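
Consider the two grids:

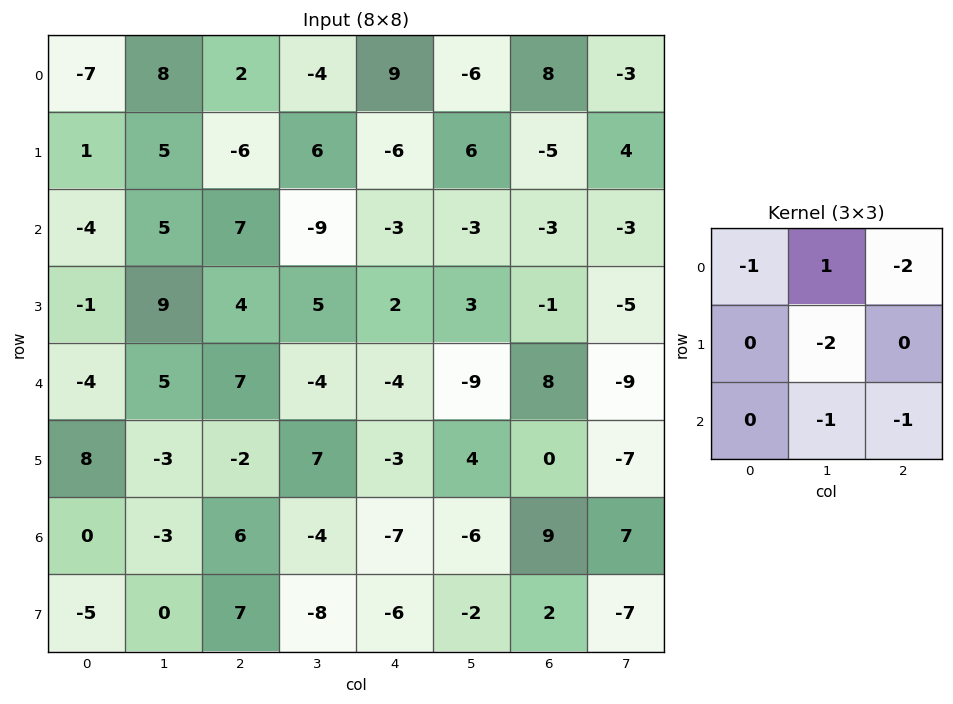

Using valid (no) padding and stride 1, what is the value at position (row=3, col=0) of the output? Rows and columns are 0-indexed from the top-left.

The receptive field on the input at this output position is [-1 9 4 / -4 5 7 / 8 -3 -2]. Elementwise product with the kernel and sum: -1·-1 + 9·1 + 4·-2 + 5·-2 + -3·-1 + -2·-1.

-3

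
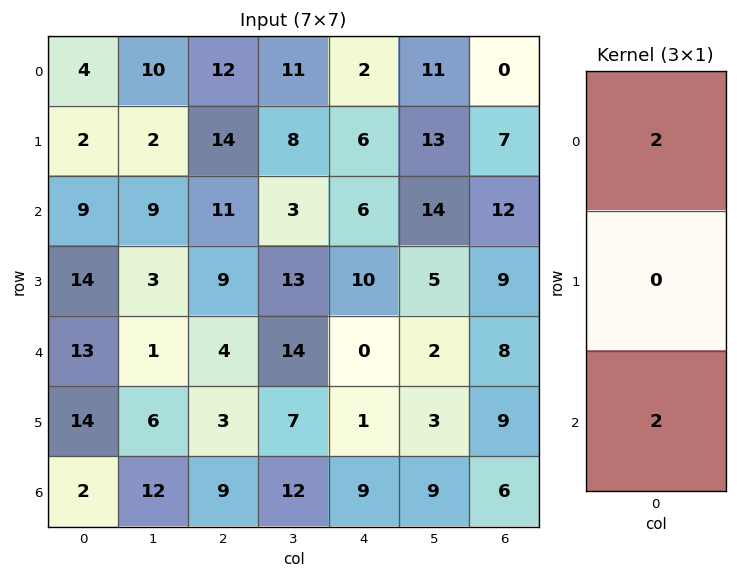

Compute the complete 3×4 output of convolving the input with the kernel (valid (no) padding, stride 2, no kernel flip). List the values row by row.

Output[0,0]: The receptive field on the input at this output position is [4 / 2 / 9]. Elementwise product with the kernel and sum: 4·2 + 9·2.

26 46 16 24
44 30 12 40
30 26 18 28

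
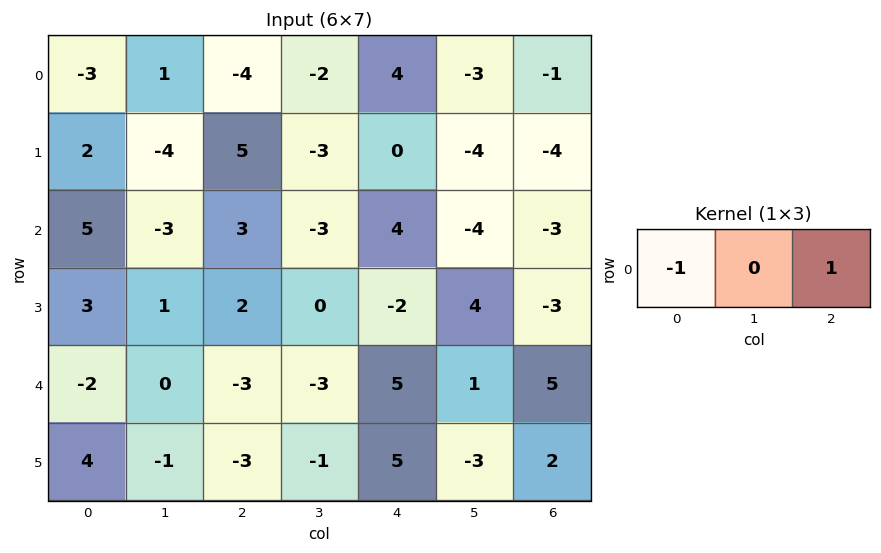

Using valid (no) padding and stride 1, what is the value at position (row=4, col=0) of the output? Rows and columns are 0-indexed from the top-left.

The receptive field on the input at this output position is [-2 0 -3]. Elementwise product with the kernel and sum: -2·-1 + -3·1.

-1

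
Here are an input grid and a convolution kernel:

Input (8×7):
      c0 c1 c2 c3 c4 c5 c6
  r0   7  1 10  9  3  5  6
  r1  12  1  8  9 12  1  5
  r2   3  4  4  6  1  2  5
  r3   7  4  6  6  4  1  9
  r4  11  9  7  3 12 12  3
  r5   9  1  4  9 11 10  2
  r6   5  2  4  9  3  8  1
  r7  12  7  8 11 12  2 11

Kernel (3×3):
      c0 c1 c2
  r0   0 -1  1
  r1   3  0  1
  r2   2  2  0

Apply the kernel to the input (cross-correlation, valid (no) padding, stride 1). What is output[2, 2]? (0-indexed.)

The receptive field on the input at this output position is [4 6 1 / 6 6 4 / 7 3 12]. Elementwise product with the kernel and sum: 6·-1 + 1·1 + 6·3 + 4·1 + 7·2 + 3·2.

37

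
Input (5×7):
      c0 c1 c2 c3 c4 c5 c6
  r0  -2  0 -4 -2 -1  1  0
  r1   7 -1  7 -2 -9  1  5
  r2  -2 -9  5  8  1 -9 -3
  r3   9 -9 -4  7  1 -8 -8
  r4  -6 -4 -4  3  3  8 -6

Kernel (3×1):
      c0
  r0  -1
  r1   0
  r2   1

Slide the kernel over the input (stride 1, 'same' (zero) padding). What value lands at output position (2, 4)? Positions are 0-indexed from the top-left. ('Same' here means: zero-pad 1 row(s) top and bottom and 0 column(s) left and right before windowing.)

The receptive field on the zero-padded input at this output position is [-9 / 1 / 1]. Elementwise product with the kernel and sum: -9·-1 + 1·1.

10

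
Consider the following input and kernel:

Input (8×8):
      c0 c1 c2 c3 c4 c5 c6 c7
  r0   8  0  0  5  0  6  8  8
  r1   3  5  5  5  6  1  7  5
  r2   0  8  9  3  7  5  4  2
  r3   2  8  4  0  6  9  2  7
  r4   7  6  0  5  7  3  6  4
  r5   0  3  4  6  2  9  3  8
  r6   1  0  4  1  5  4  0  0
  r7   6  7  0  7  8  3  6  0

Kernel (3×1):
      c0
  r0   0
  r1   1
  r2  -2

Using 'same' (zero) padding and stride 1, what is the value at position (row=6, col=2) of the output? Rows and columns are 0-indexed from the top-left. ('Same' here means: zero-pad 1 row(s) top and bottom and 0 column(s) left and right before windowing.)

4

The receptive field on the zero-padded input at this output position is [4 / 4 / 0]. Elementwise product with the kernel and sum: 4·1 + 0·-2.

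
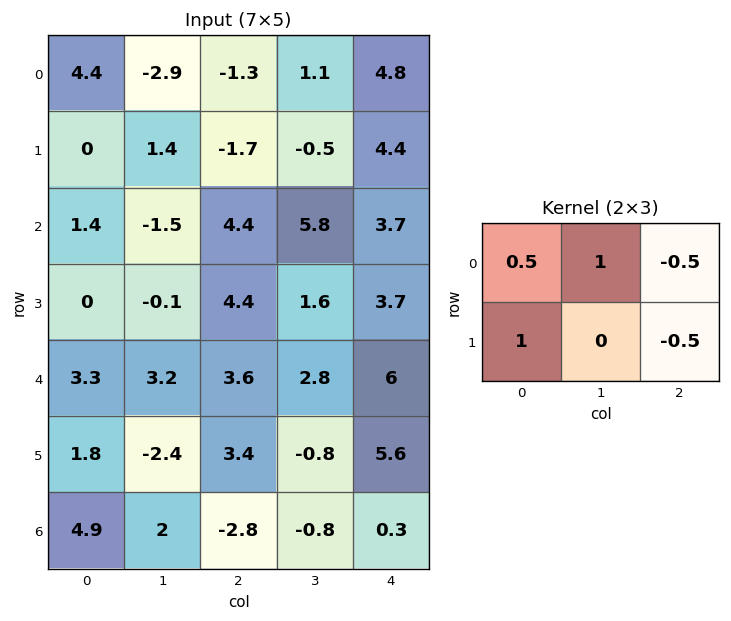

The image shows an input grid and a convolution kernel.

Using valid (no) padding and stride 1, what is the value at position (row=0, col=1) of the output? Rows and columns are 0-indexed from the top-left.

The receptive field on the input at this output position is [-2.9 -1.3 1.1 / 1.4 -1.7 -0.5]. Elementwise product with the kernel and sum: -2.9·0.5 + -1.3·1 + 1.1·-0.5 + 1.4·1 + -0.5·-0.5.

-1.65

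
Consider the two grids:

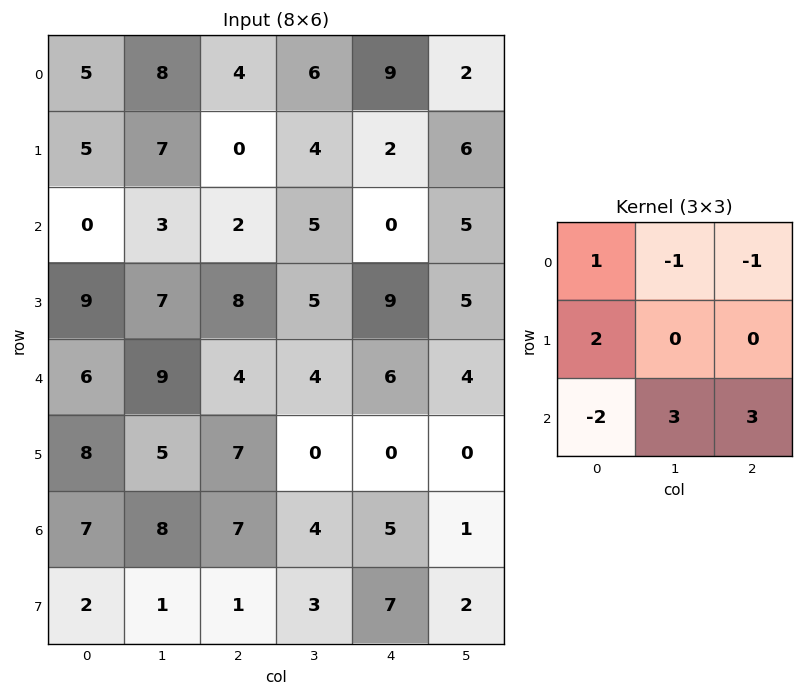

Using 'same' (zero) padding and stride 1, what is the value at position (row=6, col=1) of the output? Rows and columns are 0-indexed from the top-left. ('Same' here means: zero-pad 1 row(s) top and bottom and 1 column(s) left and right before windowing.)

The receptive field on the zero-padded input at this output position is [8 5 7 / 7 8 7 / 2 1 1]. Elementwise product with the kernel and sum: 8·1 + 5·-1 + 7·-1 + 7·2 + 2·-2 + 1·3 + 1·3.

12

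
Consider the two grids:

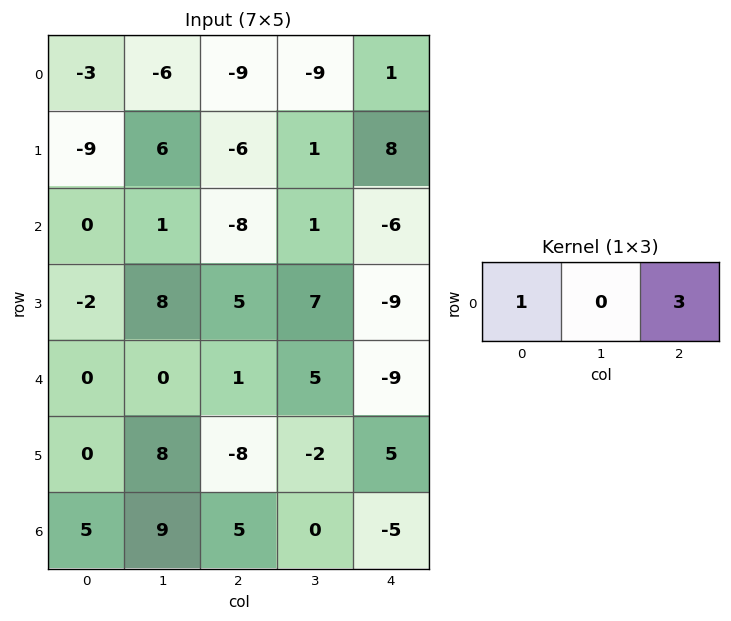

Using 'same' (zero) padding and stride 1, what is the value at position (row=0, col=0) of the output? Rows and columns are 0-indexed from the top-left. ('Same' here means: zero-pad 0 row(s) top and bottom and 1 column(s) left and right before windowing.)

The receptive field on the zero-padded input at this output position is [0 -3 -6]. Elementwise product with the kernel and sum: 0·1 + -6·3.

-18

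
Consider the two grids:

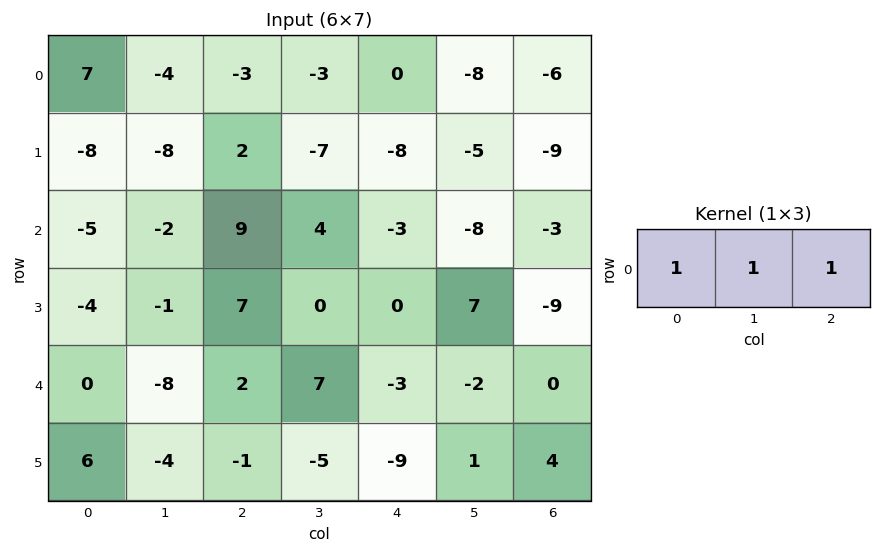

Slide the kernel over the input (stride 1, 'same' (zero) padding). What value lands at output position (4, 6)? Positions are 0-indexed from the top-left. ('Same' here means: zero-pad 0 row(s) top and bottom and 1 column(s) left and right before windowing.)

-2

The receptive field on the zero-padded input at this output position is [-2 0 0]. Elementwise product with the kernel and sum: -2·1 + 0·1 + 0·1.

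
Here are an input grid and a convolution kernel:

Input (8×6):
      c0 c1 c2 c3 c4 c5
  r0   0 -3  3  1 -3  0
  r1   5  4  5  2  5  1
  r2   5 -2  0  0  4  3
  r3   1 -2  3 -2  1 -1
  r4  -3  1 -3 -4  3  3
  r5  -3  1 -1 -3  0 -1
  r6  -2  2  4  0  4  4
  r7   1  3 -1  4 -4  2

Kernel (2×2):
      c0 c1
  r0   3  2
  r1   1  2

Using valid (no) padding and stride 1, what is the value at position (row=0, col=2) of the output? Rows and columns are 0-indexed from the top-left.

The receptive field on the input at this output position is [3 1 / 5 2]. Elementwise product with the kernel and sum: 3·3 + 1·2 + 5·1 + 2·2.

20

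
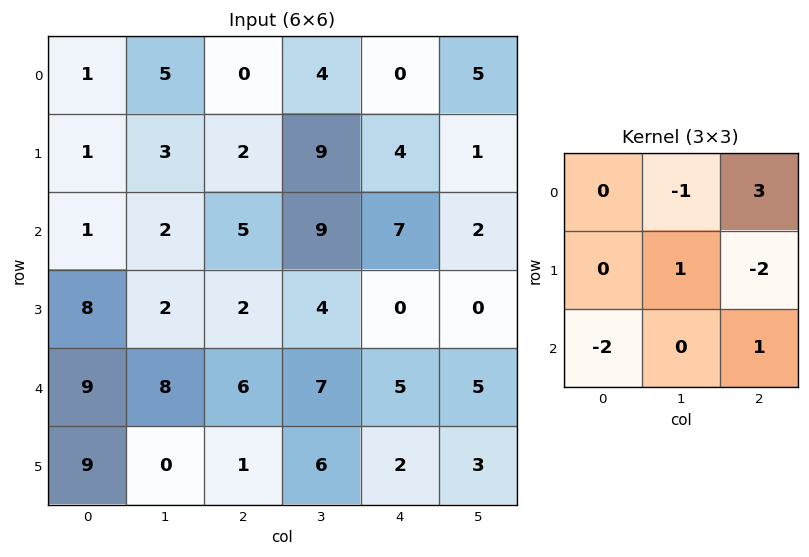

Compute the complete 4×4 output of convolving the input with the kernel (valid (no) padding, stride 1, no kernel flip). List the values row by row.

Output[0,0]: The receptive field on the input at this output position is [1 5 0 / 1 3 2 / 1 2 5]. Elementwise product with the kernel and sum: 5·-1 + 0·3 + 3·1 + 2·-2 + 1·-2 + 5·1.

-3 1 -6 1
-19 12 -6 -6
-1 7 9 -10
-17 8 -7 -14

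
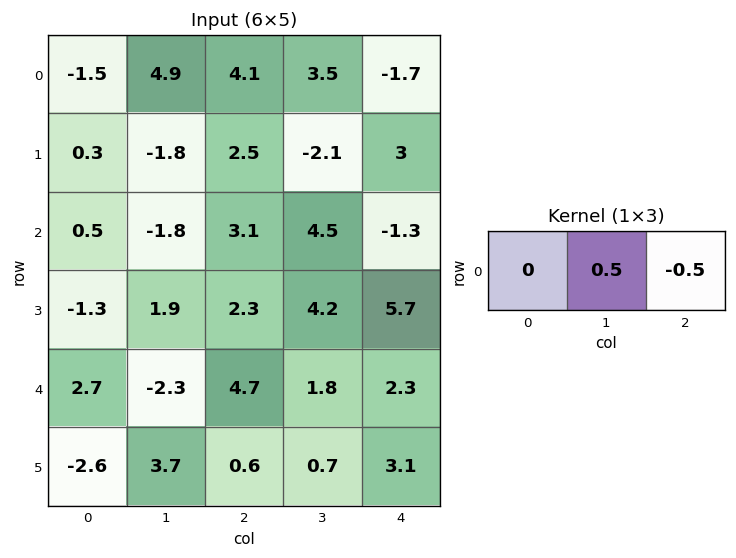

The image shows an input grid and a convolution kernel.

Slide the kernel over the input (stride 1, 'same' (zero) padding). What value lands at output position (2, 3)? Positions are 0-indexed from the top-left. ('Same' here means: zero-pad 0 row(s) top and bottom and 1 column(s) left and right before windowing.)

The receptive field on the zero-padded input at this output position is [3.1 4.5 -1.3]. Elementwise product with the kernel and sum: 4.5·0.5 + -1.3·-0.5.

2.9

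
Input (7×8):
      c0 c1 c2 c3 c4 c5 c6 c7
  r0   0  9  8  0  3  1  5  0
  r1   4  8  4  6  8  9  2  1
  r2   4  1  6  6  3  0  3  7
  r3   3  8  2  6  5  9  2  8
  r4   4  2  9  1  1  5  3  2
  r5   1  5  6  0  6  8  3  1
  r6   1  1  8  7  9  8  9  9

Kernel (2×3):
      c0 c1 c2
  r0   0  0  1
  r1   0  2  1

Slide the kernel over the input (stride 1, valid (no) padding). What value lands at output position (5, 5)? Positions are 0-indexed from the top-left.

The receptive field on the input at this output position is [8 3 1 / 8 9 9]. Elementwise product with the kernel and sum: 1·1 + 9·2 + 9·1.

28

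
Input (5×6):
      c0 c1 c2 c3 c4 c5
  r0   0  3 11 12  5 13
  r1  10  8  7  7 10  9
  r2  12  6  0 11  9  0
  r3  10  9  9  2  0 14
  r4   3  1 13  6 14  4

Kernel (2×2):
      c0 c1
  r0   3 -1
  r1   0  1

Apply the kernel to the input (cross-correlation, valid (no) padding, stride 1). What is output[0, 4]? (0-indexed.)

The receptive field on the input at this output position is [5 13 / 10 9]. Elementwise product with the kernel and sum: 5·3 + 13·-1 + 9·1.

11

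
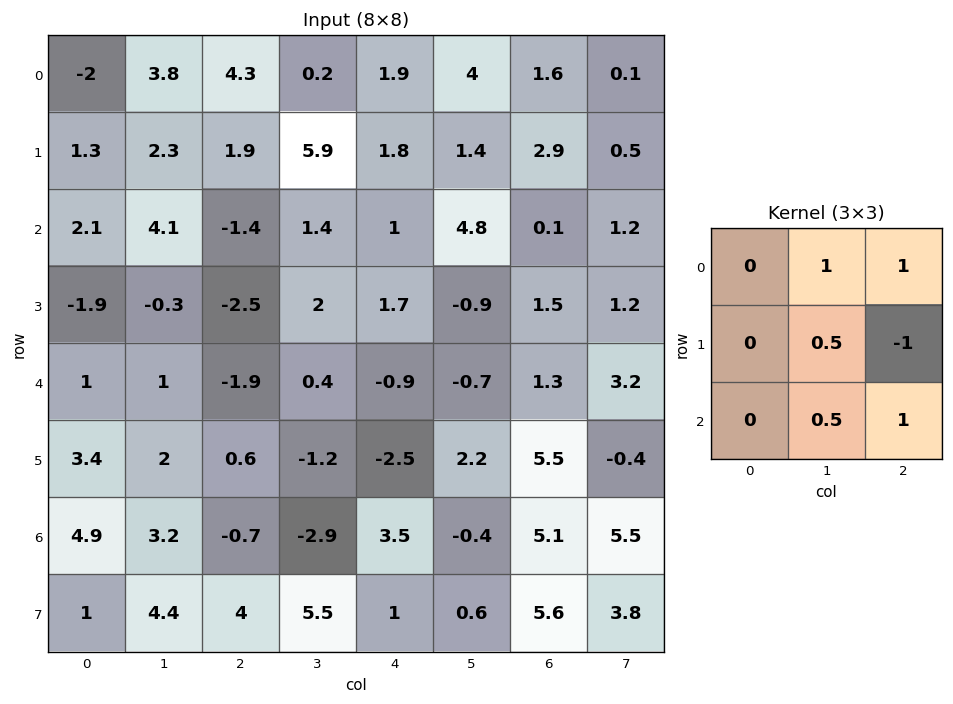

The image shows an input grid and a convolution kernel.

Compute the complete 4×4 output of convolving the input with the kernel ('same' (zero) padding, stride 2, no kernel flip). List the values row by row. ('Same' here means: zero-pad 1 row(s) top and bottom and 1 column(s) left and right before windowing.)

Output[0,0]: The receptive field on the zero-padded input at this output position is [0 0 0 / 0 -2 3.8 / 0 1.3 2.3]. Elementwise product with the kernel and sum: 0·1 + 0·1 + -2·0.5 + 3.8·-1 + 1.3·0.5 + 2.3·1.

-1.85 8.8 -0.75 2.65
-0.7 6.45 -1.15 4.2
1 -2.75 2 2.5
9.55 9.45 2.95 8.75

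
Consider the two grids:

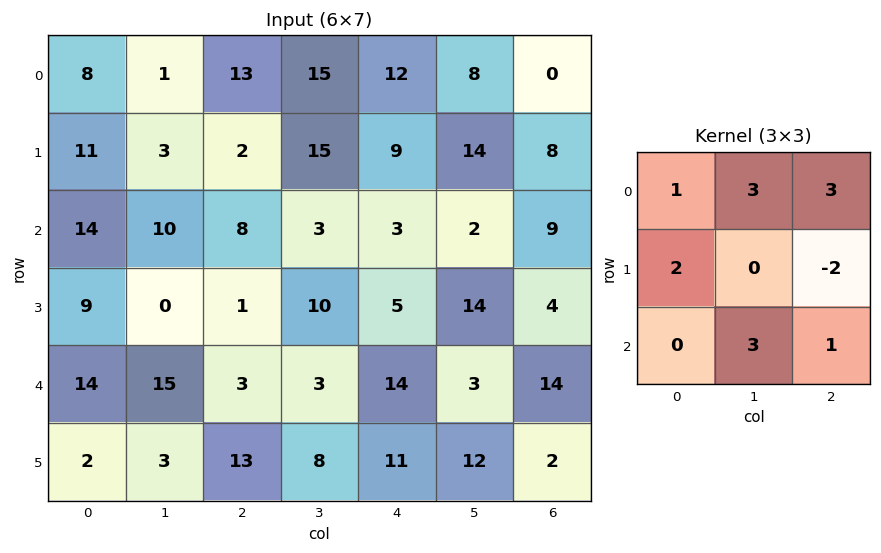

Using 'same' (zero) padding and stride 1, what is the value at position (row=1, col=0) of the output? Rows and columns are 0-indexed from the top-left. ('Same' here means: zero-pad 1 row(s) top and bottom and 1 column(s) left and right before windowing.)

The receptive field on the zero-padded input at this output position is [0 8 1 / 0 11 3 / 0 14 10]. Elementwise product with the kernel and sum: 0·1 + 8·3 + 1·3 + 0·2 + 3·-2 + 14·3 + 10·1.

73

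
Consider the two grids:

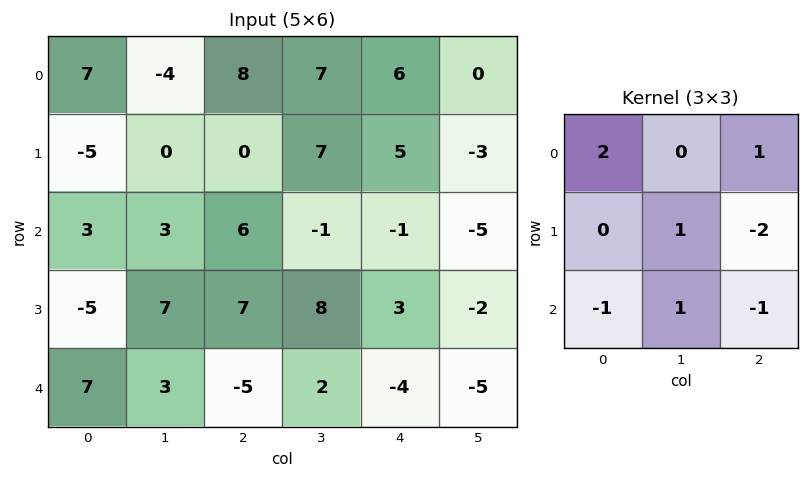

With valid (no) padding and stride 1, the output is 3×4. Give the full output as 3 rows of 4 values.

16 -11 13 30
-14 7 4 17
6 -14 24 -1

Output[0,0]: The receptive field on the input at this output position is [7 -4 8 / -5 0 0 / 3 3 6]. Elementwise product with the kernel and sum: 7·2 + 8·1 + 0·1 + 0·-2 + 3·-1 + 3·1 + 6·-1.
Output[0,1]: The receptive field on the input at this output position is [-4 8 7 / 0 0 7 / 3 6 -1]. Elementwise product with the kernel and sum: -4·2 + 7·1 + 0·1 + 7·-2 + 3·-1 + 6·1 + -1·-1.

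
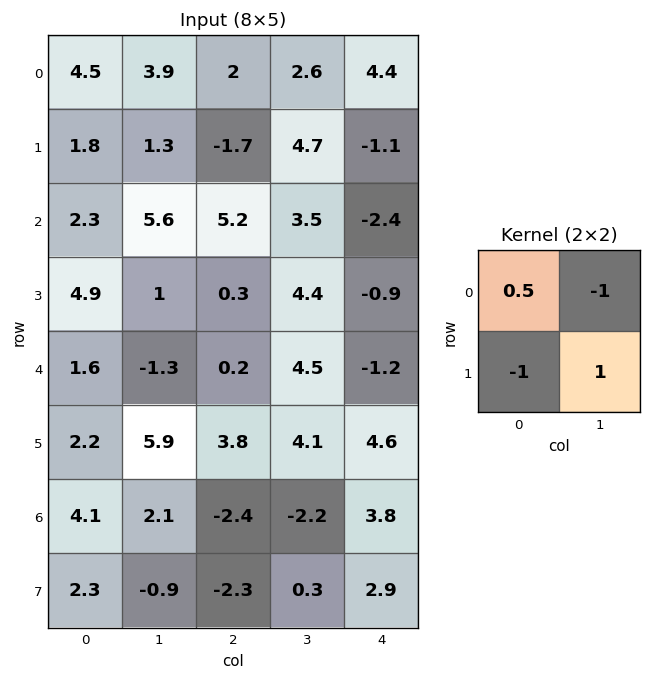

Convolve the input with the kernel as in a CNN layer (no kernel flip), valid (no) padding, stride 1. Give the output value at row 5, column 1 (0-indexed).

-5.35

The receptive field on the input at this output position is [5.9 3.8 / 2.1 -2.4]. Elementwise product with the kernel and sum: 5.9·0.5 + 3.8·-1 + 2.1·-1 + -2.4·1.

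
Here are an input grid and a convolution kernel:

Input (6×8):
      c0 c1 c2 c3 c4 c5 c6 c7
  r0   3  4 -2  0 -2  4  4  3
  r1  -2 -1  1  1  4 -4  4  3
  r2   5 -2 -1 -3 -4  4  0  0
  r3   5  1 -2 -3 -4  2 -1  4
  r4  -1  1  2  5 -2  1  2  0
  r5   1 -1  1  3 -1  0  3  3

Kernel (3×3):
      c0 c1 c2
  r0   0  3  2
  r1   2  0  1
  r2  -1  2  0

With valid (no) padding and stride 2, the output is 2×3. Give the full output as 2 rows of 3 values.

Output[0,0]: The receptive field on the input at this output position is [3 4 -2 / -2 -1 1 / 5 -2 -1]. Elementwise product with the kernel and sum: 4·3 + -2·2 + -2·2 + 1·1 + 5·-1 + -2·2.

-4 -3 44
3 -17 7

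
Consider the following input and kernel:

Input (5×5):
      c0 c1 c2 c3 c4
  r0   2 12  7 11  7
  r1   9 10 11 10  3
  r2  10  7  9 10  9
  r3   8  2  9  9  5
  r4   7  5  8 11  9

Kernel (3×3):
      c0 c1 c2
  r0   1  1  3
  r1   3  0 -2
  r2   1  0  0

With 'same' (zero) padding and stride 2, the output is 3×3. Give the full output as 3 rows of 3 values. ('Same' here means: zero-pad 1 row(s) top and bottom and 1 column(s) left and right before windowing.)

Output[0,0]: The receptive field on the zero-padded input at this output position is [0 0 0 / 0 2 12 / 0 9 10]. Elementwise product with the kernel and sum: 0·1 + 0·1 + 0·3 + 0·3 + 12·-2 + 0·1.

-24 24 43
25 54 52
4 31 47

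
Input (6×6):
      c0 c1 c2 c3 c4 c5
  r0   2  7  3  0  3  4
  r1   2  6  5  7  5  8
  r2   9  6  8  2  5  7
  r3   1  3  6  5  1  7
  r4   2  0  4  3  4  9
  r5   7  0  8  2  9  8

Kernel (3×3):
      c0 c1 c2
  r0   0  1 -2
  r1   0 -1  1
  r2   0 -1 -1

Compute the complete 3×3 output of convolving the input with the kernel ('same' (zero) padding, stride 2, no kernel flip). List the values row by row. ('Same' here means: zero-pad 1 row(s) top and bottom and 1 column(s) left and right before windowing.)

Output[0,0]: The receptive field on the zero-padded input at this output position is [0 0 0 / 0 2 7 / 0 2 6]. Elementwise product with the kernel and sum: 0·1 + 0·-2 + 2·-1 + 7·1 + 2·-1 + 6·-1.

-3 -15 -12
-17 -26 -17
-14 -15 -25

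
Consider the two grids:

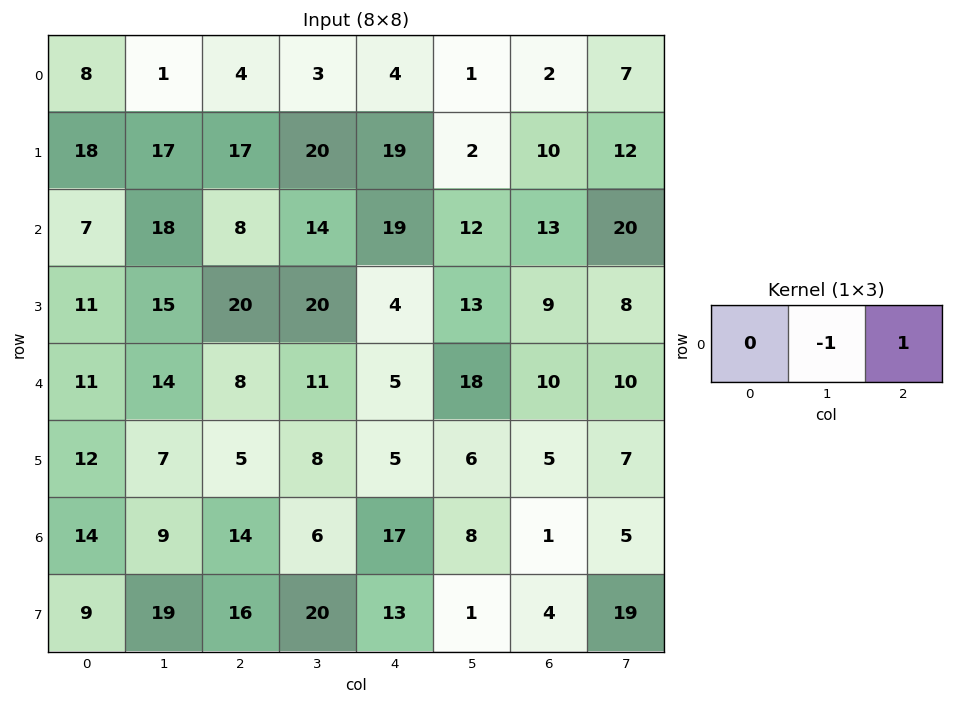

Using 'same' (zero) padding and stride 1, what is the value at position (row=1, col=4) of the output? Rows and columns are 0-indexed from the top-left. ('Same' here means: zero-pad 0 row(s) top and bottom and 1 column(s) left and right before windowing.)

The receptive field on the zero-padded input at this output position is [20 19 2]. Elementwise product with the kernel and sum: 19·-1 + 2·1.

-17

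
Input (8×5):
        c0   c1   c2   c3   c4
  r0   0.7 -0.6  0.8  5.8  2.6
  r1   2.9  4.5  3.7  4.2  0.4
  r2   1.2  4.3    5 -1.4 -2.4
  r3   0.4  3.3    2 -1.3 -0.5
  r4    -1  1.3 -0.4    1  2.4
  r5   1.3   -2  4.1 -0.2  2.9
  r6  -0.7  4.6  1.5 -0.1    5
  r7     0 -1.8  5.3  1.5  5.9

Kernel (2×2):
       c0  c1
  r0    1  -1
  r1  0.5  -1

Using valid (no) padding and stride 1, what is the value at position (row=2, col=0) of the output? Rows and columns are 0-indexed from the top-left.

-6.2

The receptive field on the input at this output position is [1.2 4.3 / 0.4 3.3]. Elementwise product with the kernel and sum: 1.2·1 + 4.3·-1 + 0.4·0.5 + 3.3·-1.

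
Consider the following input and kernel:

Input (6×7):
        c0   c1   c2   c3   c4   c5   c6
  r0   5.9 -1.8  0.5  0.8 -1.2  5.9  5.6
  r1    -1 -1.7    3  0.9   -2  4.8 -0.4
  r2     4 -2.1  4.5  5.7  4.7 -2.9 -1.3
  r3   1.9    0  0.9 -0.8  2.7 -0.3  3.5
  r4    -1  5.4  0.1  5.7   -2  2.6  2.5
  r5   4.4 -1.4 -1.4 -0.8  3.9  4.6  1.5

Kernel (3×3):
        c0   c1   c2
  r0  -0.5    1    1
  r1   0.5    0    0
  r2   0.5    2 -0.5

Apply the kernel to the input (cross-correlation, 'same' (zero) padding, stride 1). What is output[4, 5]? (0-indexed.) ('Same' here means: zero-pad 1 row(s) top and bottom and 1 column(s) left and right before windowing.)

The receptive field on the zero-padded input at this output position is [2.7 -0.3 3.5 / -2 2.6 2.5 / 3.9 4.6 1.5]. Elementwise product with the kernel and sum: 2.7·-0.5 + -0.3·1 + 3.5·1 + -2·0.5 + 3.9·0.5 + 4.6·2 + 1.5·-0.5.

11.25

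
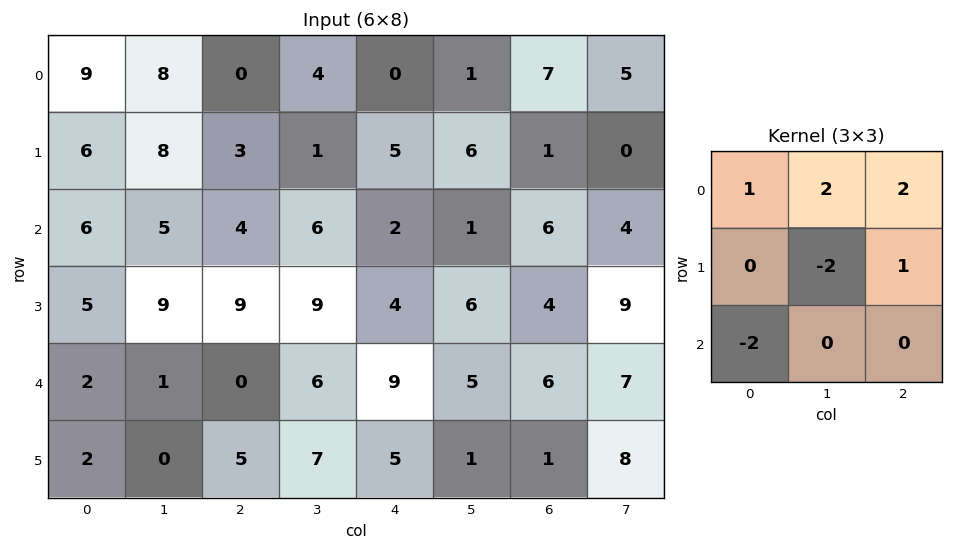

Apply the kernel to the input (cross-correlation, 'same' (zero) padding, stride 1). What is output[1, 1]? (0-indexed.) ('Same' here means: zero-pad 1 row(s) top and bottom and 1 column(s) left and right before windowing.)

0

The receptive field on the zero-padded input at this output position is [9 8 0 / 6 8 3 / 6 5 4]. Elementwise product with the kernel and sum: 9·1 + 8·2 + 0·2 + 8·-2 + 3·1 + 6·-2.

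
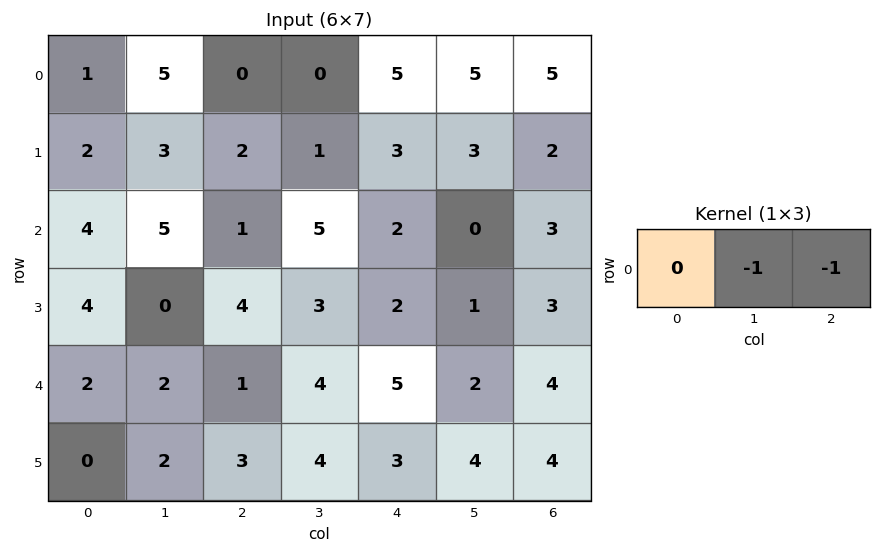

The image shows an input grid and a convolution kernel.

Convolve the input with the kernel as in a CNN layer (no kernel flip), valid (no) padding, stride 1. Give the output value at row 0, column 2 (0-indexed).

The receptive field on the input at this output position is [0 0 5]. Elementwise product with the kernel and sum: 0·-1 + 5·-1.

-5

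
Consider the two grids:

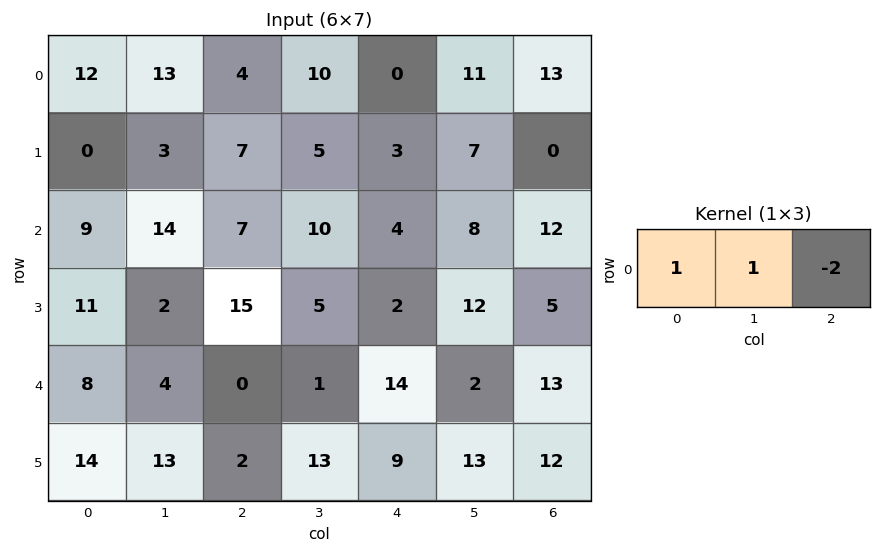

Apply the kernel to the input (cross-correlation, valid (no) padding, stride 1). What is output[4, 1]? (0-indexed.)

2

The receptive field on the input at this output position is [4 0 1]. Elementwise product with the kernel and sum: 4·1 + 0·1 + 1·-2.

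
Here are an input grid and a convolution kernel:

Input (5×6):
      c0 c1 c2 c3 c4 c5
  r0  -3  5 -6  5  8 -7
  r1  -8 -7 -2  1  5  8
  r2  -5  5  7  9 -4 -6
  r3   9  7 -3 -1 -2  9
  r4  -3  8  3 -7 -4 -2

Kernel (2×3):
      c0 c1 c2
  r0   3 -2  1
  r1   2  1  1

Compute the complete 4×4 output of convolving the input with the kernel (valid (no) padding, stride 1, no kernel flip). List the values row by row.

-50 17 -18 7
-10 10 16 9
4 20 -10 34
15 38 -14 -10

Output[0,0]: The receptive field on the input at this output position is [-3 5 -6 / -8 -7 -2]. Elementwise product with the kernel and sum: -3·3 + 5·-2 + -6·1 + -8·2 + -7·1 + -2·1.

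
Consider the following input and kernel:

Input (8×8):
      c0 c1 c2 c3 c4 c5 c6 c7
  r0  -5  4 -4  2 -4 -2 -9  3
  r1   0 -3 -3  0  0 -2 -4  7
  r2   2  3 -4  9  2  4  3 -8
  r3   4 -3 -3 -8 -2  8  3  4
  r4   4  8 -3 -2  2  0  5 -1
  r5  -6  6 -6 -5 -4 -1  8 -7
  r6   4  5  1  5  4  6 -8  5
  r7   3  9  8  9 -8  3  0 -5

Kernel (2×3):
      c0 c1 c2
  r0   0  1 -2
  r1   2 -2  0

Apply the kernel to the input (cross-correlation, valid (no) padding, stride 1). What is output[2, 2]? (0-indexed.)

The receptive field on the input at this output position is [-4 9 2 / -3 -8 -2]. Elementwise product with the kernel and sum: 9·1 + 2·-2 + -3·2 + -8·-2.

15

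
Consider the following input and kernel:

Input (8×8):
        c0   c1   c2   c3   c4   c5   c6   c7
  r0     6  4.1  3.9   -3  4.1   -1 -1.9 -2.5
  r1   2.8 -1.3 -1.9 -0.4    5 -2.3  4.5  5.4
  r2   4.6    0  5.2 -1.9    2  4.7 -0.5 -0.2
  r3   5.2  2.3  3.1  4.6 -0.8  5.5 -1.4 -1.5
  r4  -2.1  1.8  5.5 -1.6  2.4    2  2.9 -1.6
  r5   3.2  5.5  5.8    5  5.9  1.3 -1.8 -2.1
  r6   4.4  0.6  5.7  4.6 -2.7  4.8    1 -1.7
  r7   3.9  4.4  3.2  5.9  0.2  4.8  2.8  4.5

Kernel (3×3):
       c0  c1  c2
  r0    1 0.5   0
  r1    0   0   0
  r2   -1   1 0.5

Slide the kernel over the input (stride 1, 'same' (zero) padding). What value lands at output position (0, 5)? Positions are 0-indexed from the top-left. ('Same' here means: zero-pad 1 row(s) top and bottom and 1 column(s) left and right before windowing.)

The receptive field on the zero-padded input at this output position is [0 0 0 / 4.1 -1 -1.9 / 5 -2.3 4.5]. Elementwise product with the kernel and sum: 0·1 + 0·0.5 + 5·-1 + -2.3·1 + 4.5·0.5.

-5.05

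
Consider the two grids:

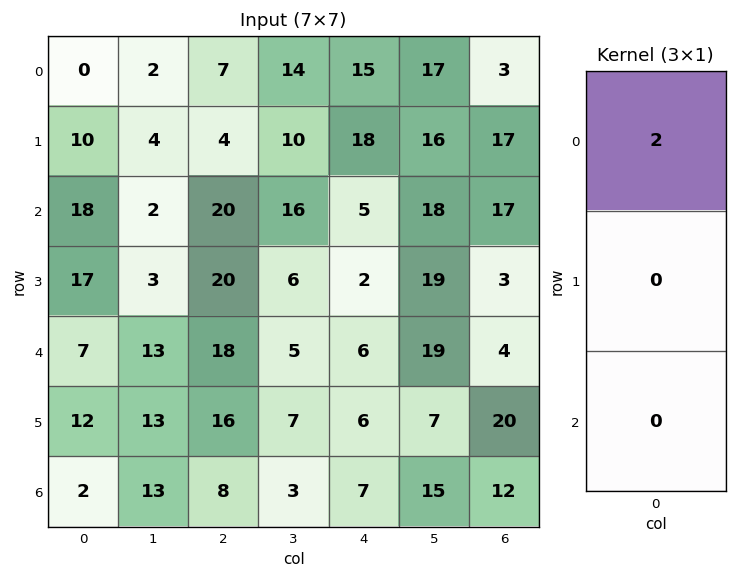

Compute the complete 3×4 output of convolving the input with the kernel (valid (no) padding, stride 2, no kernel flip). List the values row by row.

0 14 30 6
36 40 10 34
14 36 12 8

Output[0,0]: The receptive field on the input at this output position is [0 / 10 / 18]. Elementwise product with the kernel and sum: 0·2.
Output[0,1]: The receptive field on the input at this output position is [7 / 4 / 20]. Elementwise product with the kernel and sum: 7·2.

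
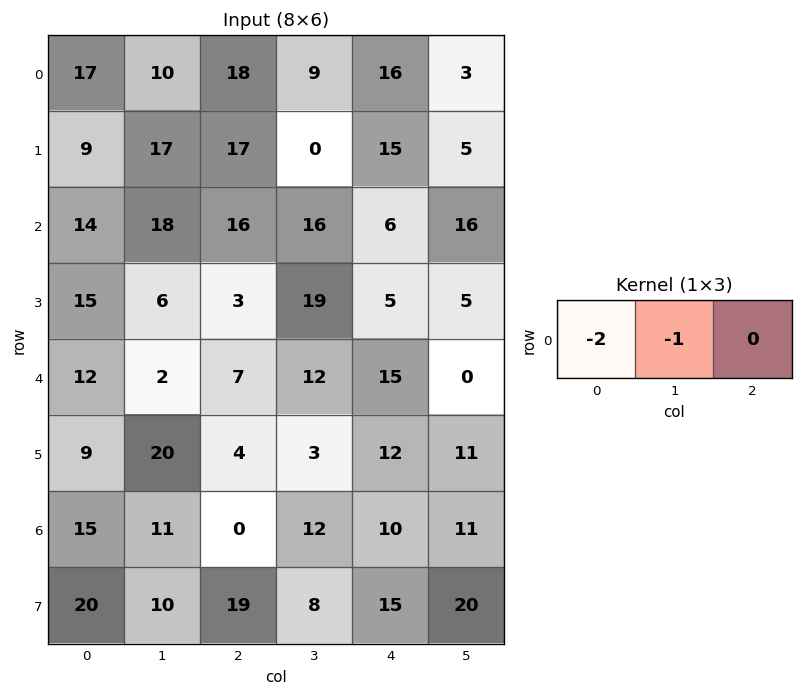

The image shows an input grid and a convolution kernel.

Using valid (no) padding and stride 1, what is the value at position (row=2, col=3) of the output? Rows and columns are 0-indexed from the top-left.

-38

The receptive field on the input at this output position is [16 6 16]. Elementwise product with the kernel and sum: 16·-2 + 6·-1.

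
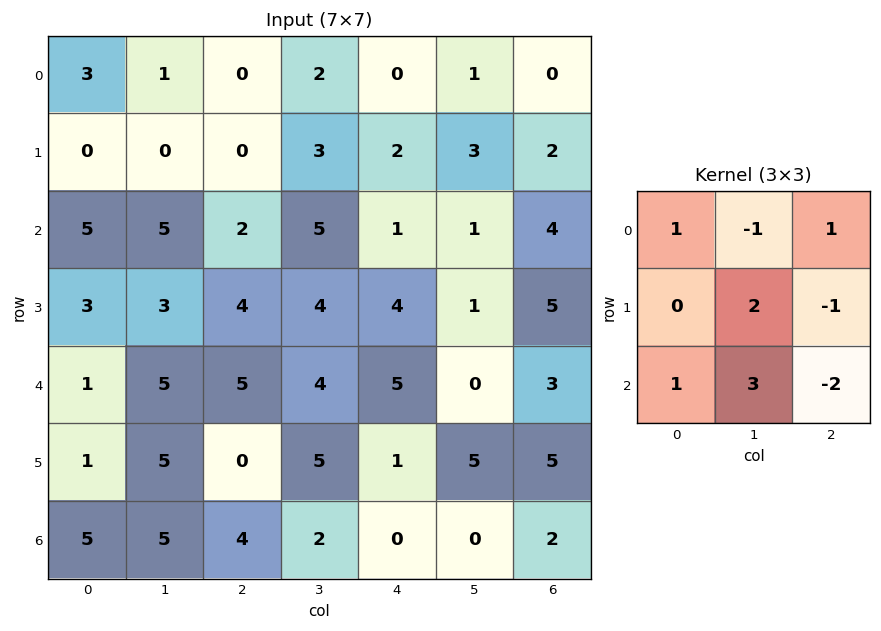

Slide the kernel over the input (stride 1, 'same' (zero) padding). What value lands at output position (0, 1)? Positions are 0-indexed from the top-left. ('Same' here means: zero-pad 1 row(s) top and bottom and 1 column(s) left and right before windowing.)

2

The receptive field on the zero-padded input at this output position is [0 0 0 / 3 1 0 / 0 0 0]. Elementwise product with the kernel and sum: 0·1 + 0·-1 + 0·1 + 1·2 + 0·-1 + 0·1 + 0·3 + 0·-2.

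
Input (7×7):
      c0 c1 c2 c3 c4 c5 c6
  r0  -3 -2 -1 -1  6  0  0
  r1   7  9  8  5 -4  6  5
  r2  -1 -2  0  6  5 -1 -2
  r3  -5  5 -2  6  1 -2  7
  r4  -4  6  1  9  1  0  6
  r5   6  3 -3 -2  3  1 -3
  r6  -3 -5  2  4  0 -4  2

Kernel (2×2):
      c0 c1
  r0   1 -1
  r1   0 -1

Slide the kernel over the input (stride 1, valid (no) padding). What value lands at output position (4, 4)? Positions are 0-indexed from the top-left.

0

The receptive field on the input at this output position is [1 0 / 3 1]. Elementwise product with the kernel and sum: 1·1 + 0·-1 + 1·-1.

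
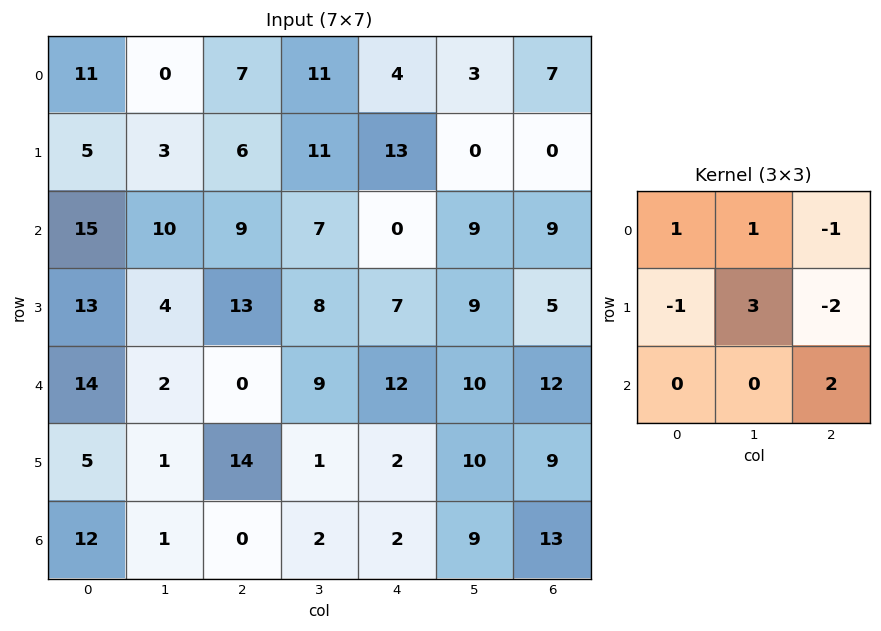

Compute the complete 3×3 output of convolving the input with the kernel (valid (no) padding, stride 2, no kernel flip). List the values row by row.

Output[0,0]: The receptive field on the input at this output position is [11 0 7 / 5 3 6 / 15 10 9]. Elementwise product with the kernel and sum: 11·1 + 0·1 + 7·-1 + 5·-1 + 3·3 + 6·-2 + 9·2.
Output[0,1]: The receptive field on the input at this output position is [7 11 4 / 6 11 13 / 9 7 0]. Elementwise product with the kernel and sum: 7·1 + 11·1 + 4·-1 + 6·-1 + 11·3 + 13·-2 + 0·2.

14 15 5
-11 37 34
-14 -14 46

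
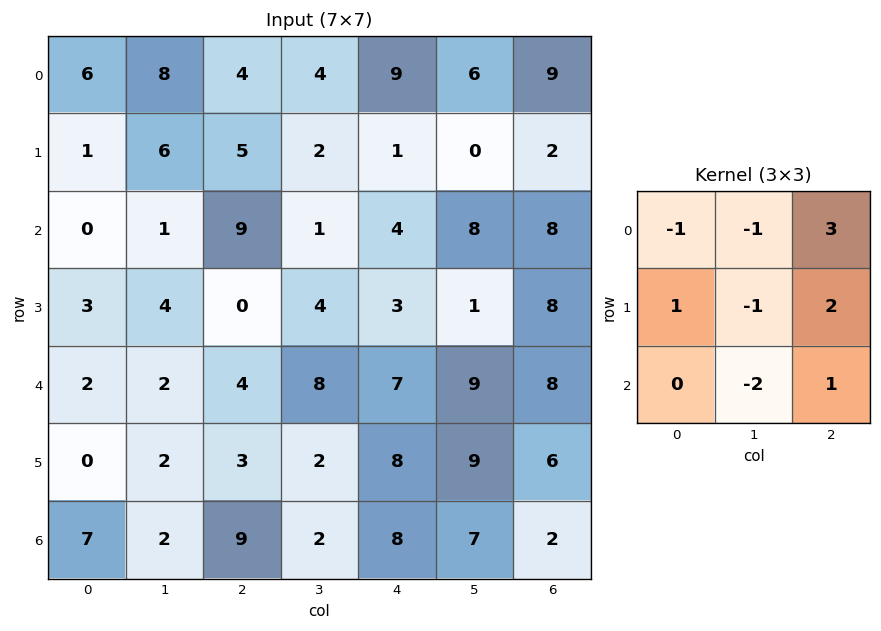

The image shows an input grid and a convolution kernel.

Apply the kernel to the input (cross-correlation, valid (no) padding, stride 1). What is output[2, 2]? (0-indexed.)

-5

The receptive field on the input at this output position is [9 1 4 / 0 4 3 / 4 8 7]. Elementwise product with the kernel and sum: 9·-1 + 1·-1 + 4·3 + 0·1 + 4·-1 + 3·2 + 8·-2 + 7·1.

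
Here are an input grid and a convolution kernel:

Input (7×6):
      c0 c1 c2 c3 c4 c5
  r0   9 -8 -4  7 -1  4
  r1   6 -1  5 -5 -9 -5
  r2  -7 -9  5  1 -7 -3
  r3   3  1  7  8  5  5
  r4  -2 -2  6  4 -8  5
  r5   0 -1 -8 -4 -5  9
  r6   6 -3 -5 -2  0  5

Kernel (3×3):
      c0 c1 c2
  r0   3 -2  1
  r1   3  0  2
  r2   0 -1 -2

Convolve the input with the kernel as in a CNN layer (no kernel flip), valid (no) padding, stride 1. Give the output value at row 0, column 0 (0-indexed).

The receptive field on the input at this output position is [9 -8 -4 / 6 -1 5 / -7 -9 5]. Elementwise product with the kernel and sum: 9·3 + -8·-2 + -4·1 + 6·3 + 5·2 + -9·-1 + 5·-2.

66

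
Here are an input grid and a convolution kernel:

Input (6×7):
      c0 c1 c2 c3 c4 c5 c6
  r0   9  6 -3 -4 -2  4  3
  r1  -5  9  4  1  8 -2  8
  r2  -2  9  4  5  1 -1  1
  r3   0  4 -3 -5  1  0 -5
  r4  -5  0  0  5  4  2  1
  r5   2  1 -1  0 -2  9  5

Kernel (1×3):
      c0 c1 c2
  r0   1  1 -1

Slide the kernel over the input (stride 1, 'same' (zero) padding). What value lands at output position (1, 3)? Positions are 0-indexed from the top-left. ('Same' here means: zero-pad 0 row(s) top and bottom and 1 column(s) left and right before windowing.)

The receptive field on the zero-padded input at this output position is [4 1 8]. Elementwise product with the kernel and sum: 4·1 + 1·1 + 8·-1.

-3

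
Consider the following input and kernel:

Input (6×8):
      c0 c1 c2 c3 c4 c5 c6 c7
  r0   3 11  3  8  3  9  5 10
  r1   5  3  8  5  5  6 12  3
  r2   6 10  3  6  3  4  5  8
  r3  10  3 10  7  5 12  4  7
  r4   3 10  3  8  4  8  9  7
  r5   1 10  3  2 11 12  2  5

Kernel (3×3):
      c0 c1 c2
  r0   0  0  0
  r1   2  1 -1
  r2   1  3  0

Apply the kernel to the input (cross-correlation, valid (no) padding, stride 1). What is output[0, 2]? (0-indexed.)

37

The receptive field on the input at this output position is [3 8 3 / 8 5 5 / 3 6 3]. Elementwise product with the kernel and sum: 8·2 + 5·1 + 5·-1 + 3·1 + 6·3.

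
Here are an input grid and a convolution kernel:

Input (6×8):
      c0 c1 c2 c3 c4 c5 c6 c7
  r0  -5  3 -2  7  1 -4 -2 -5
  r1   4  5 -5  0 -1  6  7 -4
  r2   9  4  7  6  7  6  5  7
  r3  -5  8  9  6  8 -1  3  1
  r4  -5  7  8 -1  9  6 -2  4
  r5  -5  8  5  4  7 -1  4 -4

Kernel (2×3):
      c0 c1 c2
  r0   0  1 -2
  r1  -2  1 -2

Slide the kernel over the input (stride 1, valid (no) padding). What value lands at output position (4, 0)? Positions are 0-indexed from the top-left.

The receptive field on the input at this output position is [-5 7 8 / -5 8 5]. Elementwise product with the kernel and sum: 7·1 + 8·-2 + -5·-2 + 8·1 + 5·-2.

-1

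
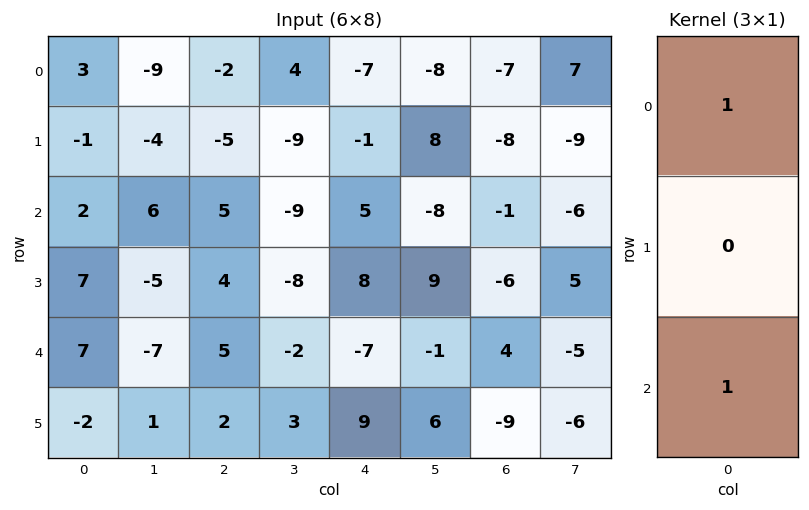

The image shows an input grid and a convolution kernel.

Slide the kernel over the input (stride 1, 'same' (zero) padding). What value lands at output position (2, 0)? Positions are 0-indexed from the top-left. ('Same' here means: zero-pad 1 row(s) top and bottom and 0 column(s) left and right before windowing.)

6

The receptive field on the zero-padded input at this output position is [-1 / 2 / 7]. Elementwise product with the kernel and sum: -1·1 + 7·1.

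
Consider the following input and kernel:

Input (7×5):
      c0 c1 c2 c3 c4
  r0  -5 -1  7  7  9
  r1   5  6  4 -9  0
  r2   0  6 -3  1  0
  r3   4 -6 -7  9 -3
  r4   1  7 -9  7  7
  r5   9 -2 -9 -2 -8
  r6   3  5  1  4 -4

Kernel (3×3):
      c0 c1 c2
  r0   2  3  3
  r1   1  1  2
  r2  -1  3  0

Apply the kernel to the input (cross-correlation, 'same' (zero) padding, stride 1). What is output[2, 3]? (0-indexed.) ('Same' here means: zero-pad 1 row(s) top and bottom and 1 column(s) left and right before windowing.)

The receptive field on the zero-padded input at this output position is [4 -9 0 / -3 1 0 / -7 9 -3]. Elementwise product with the kernel and sum: 4·2 + -9·3 + 0·3 + -3·1 + 1·1 + 0·2 + -7·-1 + 9·3.

13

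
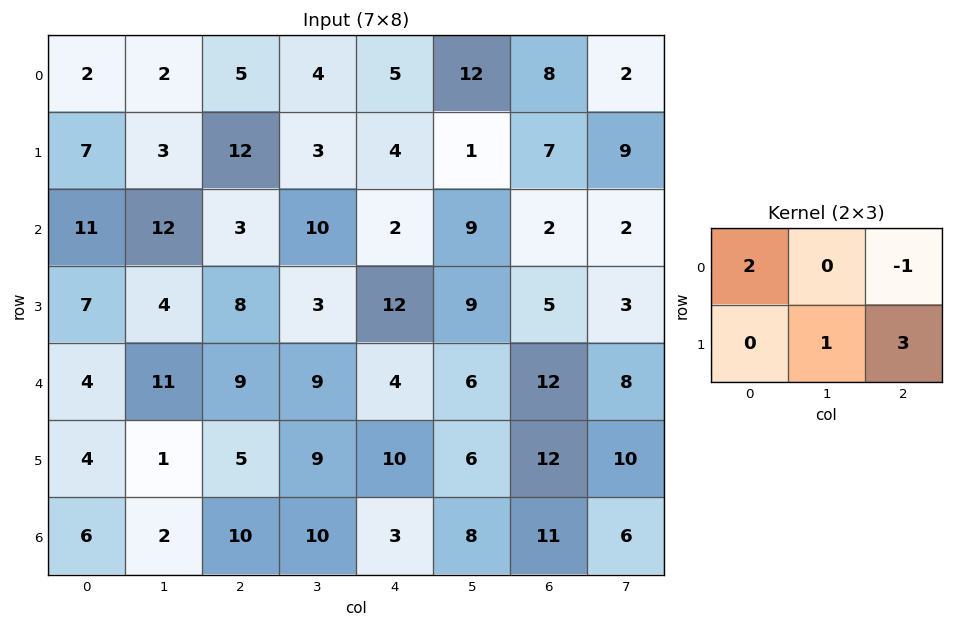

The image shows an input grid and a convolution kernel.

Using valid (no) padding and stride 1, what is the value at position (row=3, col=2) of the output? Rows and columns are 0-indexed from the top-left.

25

The receptive field on the input at this output position is [8 3 12 / 9 9 4]. Elementwise product with the kernel and sum: 8·2 + 12·-1 + 9·1 + 4·3.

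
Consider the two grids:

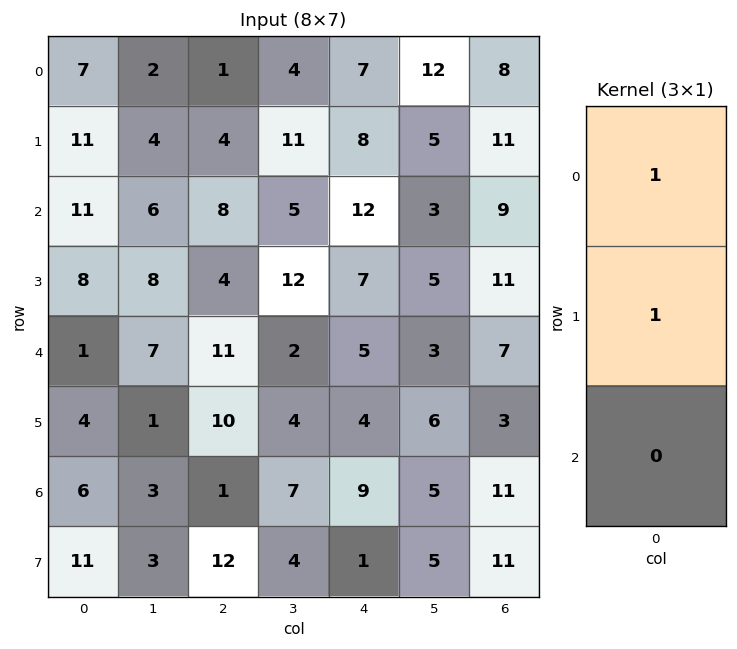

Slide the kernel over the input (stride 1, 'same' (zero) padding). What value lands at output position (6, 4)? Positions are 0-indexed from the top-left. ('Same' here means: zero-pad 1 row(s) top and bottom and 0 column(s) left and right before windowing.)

13

The receptive field on the zero-padded input at this output position is [4 / 9 / 1]. Elementwise product with the kernel and sum: 4·1 + 9·1.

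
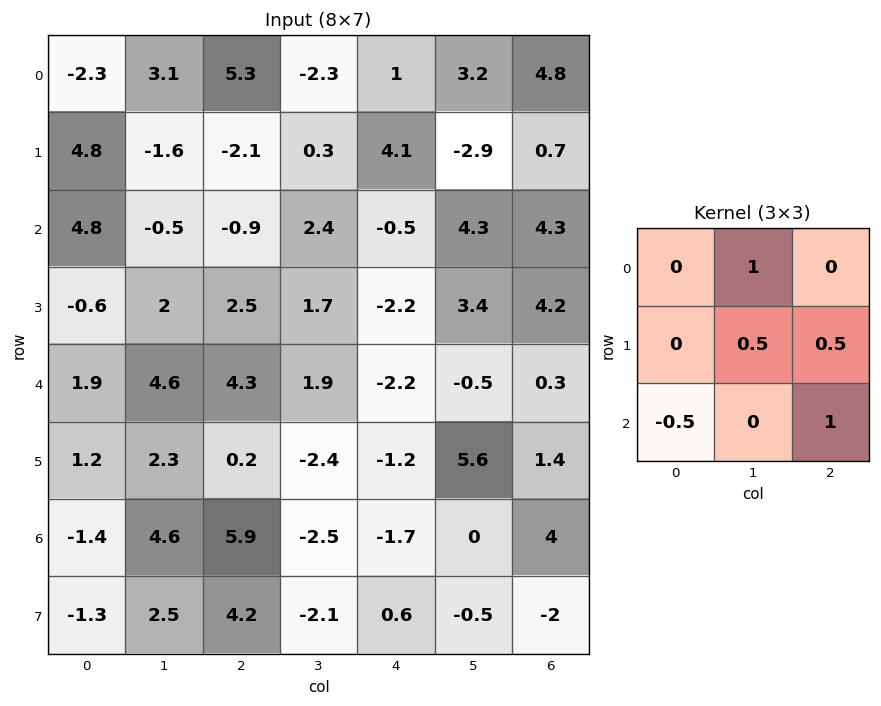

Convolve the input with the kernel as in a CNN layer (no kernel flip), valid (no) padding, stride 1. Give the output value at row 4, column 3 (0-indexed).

The receptive field on the input at this output position is [1.9 -2.2 -0.5 / -2.4 -1.2 5.6 / -2.5 -1.7 0]. Elementwise product with the kernel and sum: -2.2·1 + -1.2·0.5 + 5.6·0.5 + -2.5·-0.5 + 0·1.

1.25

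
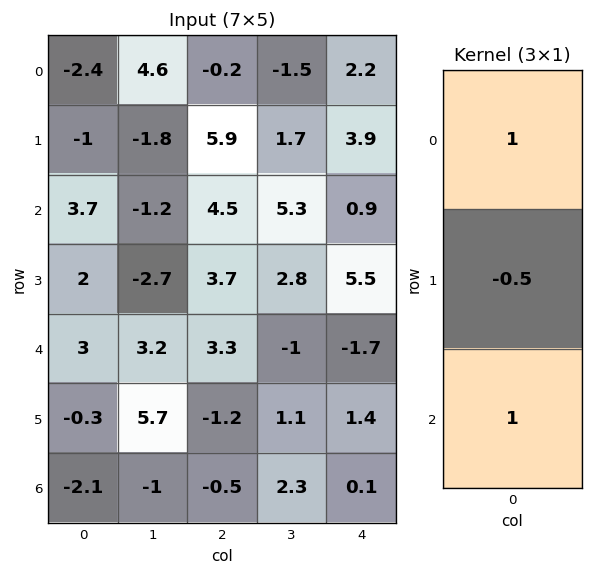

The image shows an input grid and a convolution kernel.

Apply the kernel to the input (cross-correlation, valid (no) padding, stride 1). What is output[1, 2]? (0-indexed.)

The receptive field on the input at this output position is [5.9 / 4.5 / 3.7]. Elementwise product with the kernel and sum: 5.9·1 + 4.5·-0.5 + 3.7·1.

7.35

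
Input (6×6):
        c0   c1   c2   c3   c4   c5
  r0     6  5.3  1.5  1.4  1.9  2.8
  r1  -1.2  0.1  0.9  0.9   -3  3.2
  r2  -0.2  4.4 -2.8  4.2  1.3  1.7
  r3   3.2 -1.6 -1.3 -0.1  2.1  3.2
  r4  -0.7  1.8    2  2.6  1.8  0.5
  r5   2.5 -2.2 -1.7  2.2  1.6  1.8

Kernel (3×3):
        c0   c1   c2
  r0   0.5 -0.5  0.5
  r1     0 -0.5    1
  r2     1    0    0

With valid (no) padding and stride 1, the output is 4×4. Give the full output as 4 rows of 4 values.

Output[0,0]: The receptive field on the input at this output position is [6 5.3 1.5 / -1.2 0.1 0.9 / -0.2 4.4 -2.8]. Elementwise product with the kernel and sum: 6·0.5 + 5.3·-0.5 + 1.5·0.5 + 0.1·-0.5 + 0.9·1 + -0.2·1.
Output[0,1]: The receptive field on the input at this output position is [5.3 1.5 1.4 / 0.1 0.9 0.9 / 4.4 -2.8 4.2]. Elementwise product with the kernel and sum: 5.3·0.5 + 1.5·-0.5 + 1.4·0.5 + 0.9·-0.5 + 0.9·1 + 4.4·1.

1.75 7.45 -5.25 10.05
-2 4.05 -3.6 4.5
-4.9 8.05 1.3 7.05
5.35 -0.8 -0.75 2.3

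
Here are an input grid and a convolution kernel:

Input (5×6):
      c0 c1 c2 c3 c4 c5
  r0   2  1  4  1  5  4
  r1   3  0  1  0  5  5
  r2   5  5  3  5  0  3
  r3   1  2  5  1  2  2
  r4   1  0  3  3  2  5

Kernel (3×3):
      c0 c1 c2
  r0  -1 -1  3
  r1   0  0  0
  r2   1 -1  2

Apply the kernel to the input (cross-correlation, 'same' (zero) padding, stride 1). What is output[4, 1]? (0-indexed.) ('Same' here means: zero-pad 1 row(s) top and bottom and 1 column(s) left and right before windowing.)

12

The receptive field on the zero-padded input at this output position is [1 2 5 / 1 0 3 / 0 0 0]. Elementwise product with the kernel and sum: 1·-1 + 2·-1 + 5·3 + 0·1 + 0·-1 + 0·2.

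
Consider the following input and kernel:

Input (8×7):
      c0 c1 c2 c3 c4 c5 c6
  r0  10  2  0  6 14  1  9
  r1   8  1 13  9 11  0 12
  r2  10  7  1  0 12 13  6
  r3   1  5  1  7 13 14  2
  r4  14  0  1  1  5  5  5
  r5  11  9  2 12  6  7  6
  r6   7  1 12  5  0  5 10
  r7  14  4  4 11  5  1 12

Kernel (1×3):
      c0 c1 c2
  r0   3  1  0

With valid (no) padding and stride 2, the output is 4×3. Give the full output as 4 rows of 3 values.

32 6 43
37 3 49
42 4 20
22 41 5

Output[0,0]: The receptive field on the input at this output position is [10 2 0]. Elementwise product with the kernel and sum: 10·3 + 2·1.
Output[0,1]: The receptive field on the input at this output position is [0 6 14]. Elementwise product with the kernel and sum: 0·3 + 6·1.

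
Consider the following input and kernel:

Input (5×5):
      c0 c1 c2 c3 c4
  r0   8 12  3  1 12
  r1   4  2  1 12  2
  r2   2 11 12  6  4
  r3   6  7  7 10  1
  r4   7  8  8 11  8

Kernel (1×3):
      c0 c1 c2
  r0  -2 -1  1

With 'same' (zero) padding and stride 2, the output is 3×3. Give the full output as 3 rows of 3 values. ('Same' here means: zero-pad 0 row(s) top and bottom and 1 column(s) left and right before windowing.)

4 -26 -14
9 -28 -16
1 -13 -30

Output[0,0]: The receptive field on the zero-padded input at this output position is [0 8 12]. Elementwise product with the kernel and sum: 0·-2 + 8·-1 + 12·1.
Output[0,1]: The receptive field on the zero-padded input at this output position is [12 3 1]. Elementwise product with the kernel and sum: 12·-2 + 3·-1 + 1·1.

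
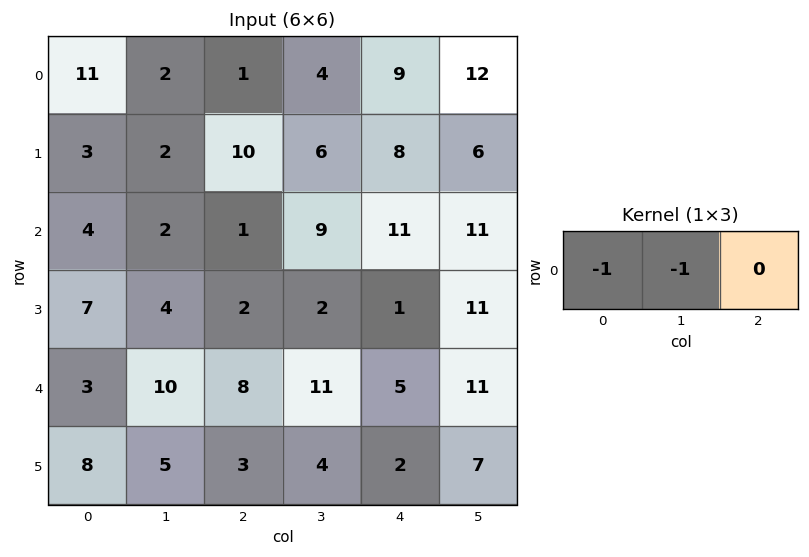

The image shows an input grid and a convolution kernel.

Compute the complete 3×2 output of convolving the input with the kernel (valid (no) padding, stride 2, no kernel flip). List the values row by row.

-13 -5
-6 -10
-13 -19

Output[0,0]: The receptive field on the input at this output position is [11 2 1]. Elementwise product with the kernel and sum: 11·-1 + 2·-1.
Output[0,1]: The receptive field on the input at this output position is [1 4 9]. Elementwise product with the kernel and sum: 1·-1 + 4·-1.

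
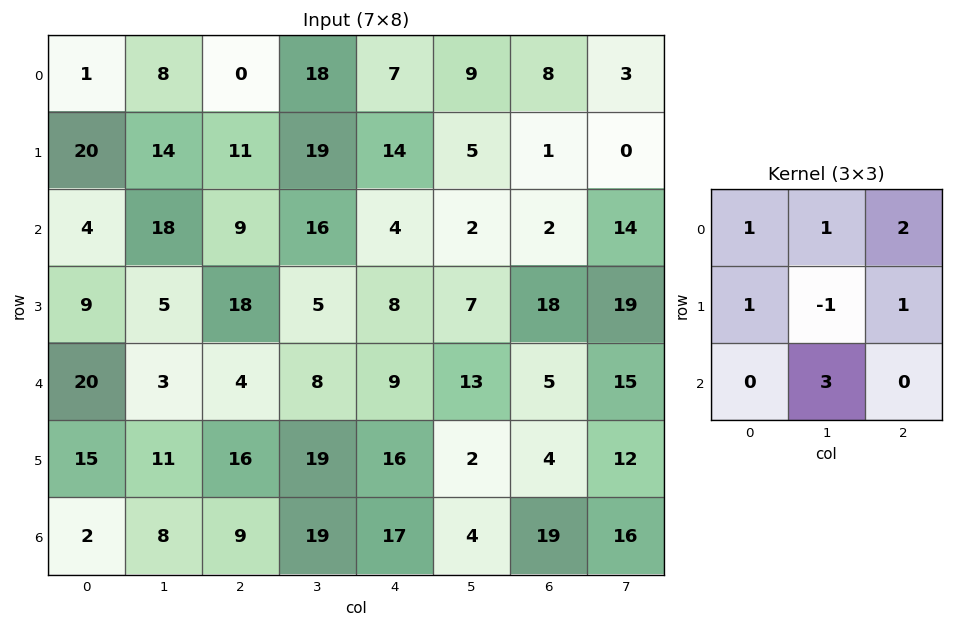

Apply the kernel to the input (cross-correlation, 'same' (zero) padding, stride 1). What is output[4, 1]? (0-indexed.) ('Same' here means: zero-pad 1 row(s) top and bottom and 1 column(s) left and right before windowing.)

The receptive field on the zero-padded input at this output position is [9 5 18 / 20 3 4 / 15 11 16]. Elementwise product with the kernel and sum: 9·1 + 5·1 + 18·2 + 20·1 + 3·-1 + 4·1 + 11·3.

104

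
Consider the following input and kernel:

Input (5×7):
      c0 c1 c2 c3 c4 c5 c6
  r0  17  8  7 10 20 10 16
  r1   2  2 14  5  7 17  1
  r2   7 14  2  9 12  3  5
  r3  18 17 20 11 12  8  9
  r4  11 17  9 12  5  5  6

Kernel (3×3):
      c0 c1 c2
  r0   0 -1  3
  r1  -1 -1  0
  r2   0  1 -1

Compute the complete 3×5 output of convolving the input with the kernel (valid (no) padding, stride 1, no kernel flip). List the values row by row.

21 0 28 7 12
16 -6 4 27 -30
-35 -15 3 -26 -9

Output[0,0]: The receptive field on the input at this output position is [17 8 7 / 2 2 14 / 7 14 2]. Elementwise product with the kernel and sum: 8·-1 + 7·3 + 2·-1 + 2·-1 + 14·1 + 2·-1.
Output[0,1]: The receptive field on the input at this output position is [8 7 10 / 2 14 5 / 14 2 9]. Elementwise product with the kernel and sum: 7·-1 + 10·3 + 2·-1 + 14·-1 + 2·1 + 9·-1.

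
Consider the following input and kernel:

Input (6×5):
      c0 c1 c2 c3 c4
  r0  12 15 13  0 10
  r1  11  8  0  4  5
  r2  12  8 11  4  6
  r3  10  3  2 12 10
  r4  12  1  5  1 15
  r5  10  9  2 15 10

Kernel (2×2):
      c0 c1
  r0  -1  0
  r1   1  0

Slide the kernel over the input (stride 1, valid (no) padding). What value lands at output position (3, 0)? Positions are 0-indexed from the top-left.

2

The receptive field on the input at this output position is [10 3 / 12 1]. Elementwise product with the kernel and sum: 10·-1 + 12·1.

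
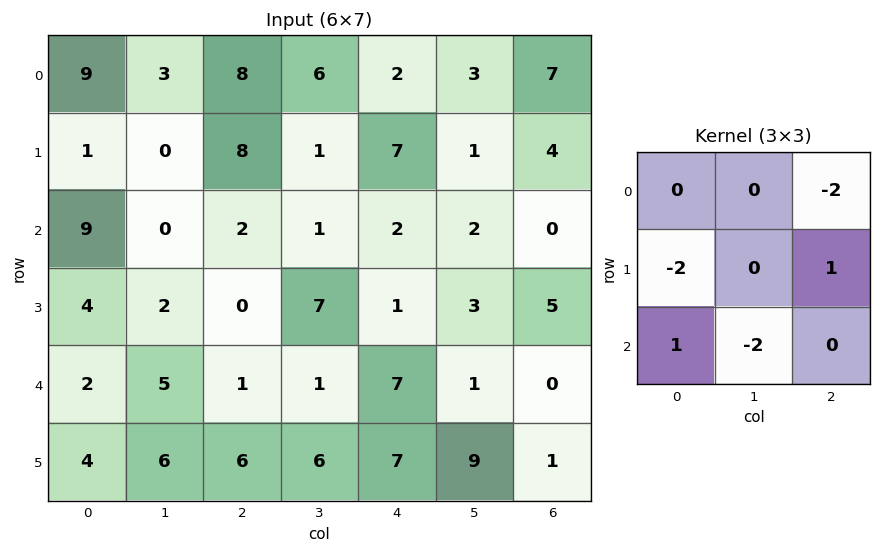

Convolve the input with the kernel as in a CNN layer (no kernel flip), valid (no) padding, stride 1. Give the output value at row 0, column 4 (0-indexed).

-26

The receptive field on the input at this output position is [2 3 7 / 7 1 4 / 2 2 0]. Elementwise product with the kernel and sum: 7·-2 + 7·-2 + 4·1 + 2·1 + 2·-2.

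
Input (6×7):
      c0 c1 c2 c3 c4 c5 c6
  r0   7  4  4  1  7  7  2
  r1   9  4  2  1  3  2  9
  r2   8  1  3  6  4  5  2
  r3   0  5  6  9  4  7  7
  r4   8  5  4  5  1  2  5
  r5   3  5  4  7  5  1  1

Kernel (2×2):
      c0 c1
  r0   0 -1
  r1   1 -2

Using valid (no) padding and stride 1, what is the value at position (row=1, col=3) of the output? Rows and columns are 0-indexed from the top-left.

-5

The receptive field on the input at this output position is [1 3 / 6 4]. Elementwise product with the kernel and sum: 3·-1 + 6·1 + 4·-2.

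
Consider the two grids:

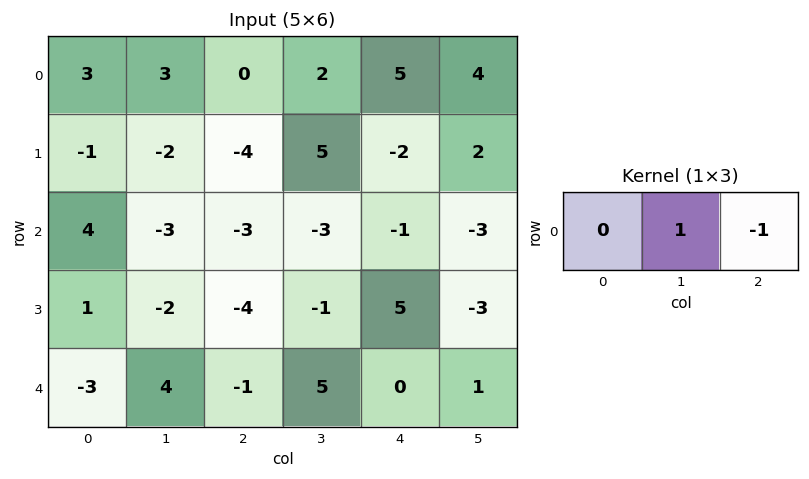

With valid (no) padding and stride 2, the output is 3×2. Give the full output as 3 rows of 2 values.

3 -3
0 -2
5 5

Output[0,0]: The receptive field on the input at this output position is [3 3 0]. Elementwise product with the kernel and sum: 3·1 + 0·-1.
Output[0,1]: The receptive field on the input at this output position is [0 2 5]. Elementwise product with the kernel and sum: 2·1 + 5·-1.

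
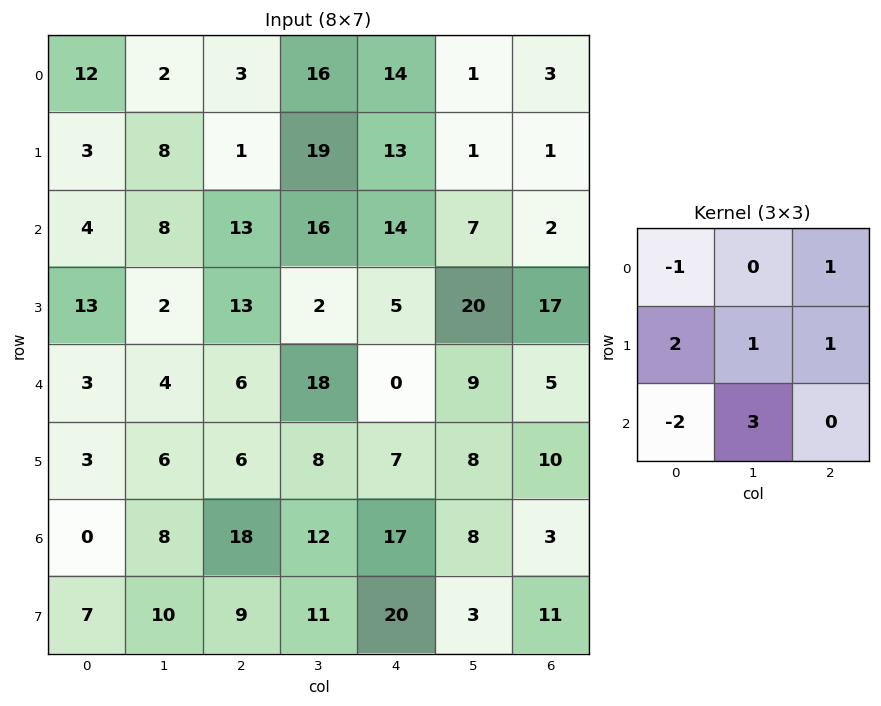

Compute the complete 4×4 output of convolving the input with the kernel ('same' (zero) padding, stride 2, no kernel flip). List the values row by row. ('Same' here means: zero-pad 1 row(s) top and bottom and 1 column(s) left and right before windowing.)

Output[0,0]: The receptive field on the zero-padded input at this output position is [0 0 0 / 0 12 2 / 0 3 8]. Elementwise product with the kernel and sum: 0·-1 + 0·1 + 0·2 + 12·1 + 2·1 + 0·-2 + 3·3.

23 10 48 6
59 91 46 26
18 38 68 17
35 55 87 38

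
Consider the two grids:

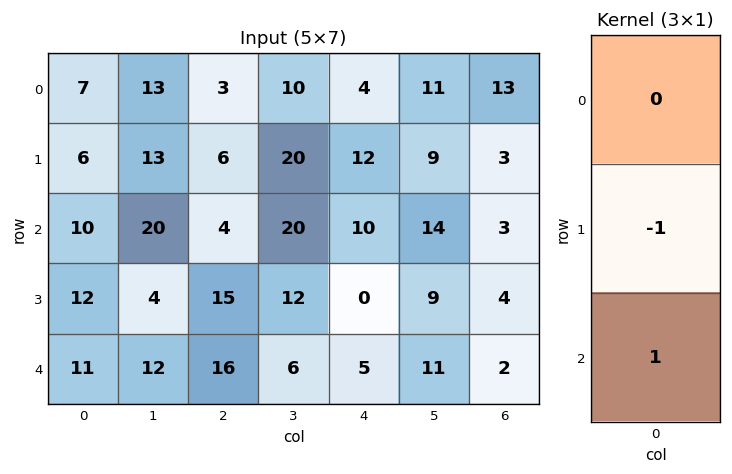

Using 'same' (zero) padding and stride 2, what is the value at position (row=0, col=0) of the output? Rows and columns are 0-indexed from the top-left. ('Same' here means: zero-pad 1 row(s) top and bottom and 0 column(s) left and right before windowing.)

The receptive field on the zero-padded input at this output position is [0 / 7 / 6]. Elementwise product with the kernel and sum: 7·-1 + 6·1.

-1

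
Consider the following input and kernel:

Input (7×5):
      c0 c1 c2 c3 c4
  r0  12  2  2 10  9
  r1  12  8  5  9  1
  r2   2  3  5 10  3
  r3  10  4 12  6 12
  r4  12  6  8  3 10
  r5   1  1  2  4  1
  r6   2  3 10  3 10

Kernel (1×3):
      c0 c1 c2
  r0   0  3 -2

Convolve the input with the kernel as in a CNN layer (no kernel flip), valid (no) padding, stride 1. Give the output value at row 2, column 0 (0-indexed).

-1

The receptive field on the input at this output position is [2 3 5]. Elementwise product with the kernel and sum: 3·3 + 5·-2.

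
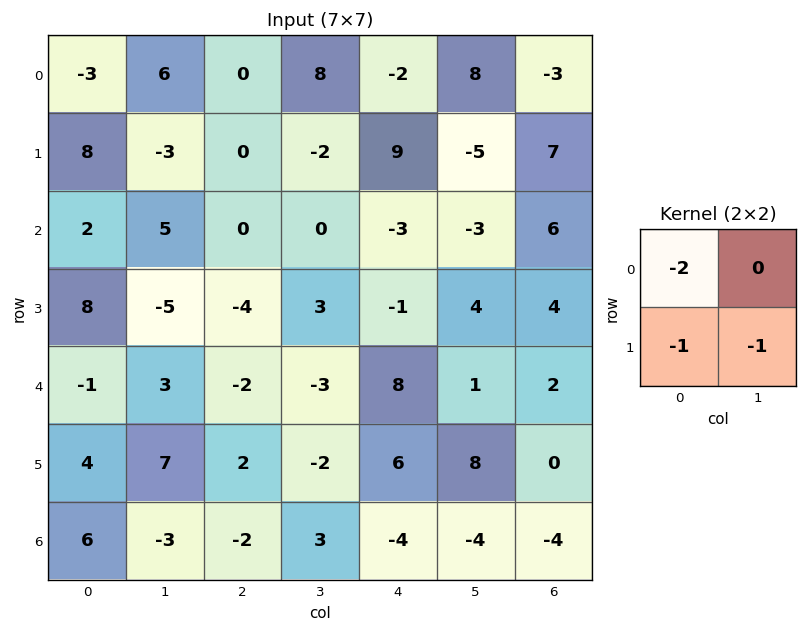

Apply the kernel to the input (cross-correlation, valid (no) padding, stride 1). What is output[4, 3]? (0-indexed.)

The receptive field on the input at this output position is [-3 8 / -2 6]. Elementwise product with the kernel and sum: -3·-2 + -2·-1 + 6·-1.

2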